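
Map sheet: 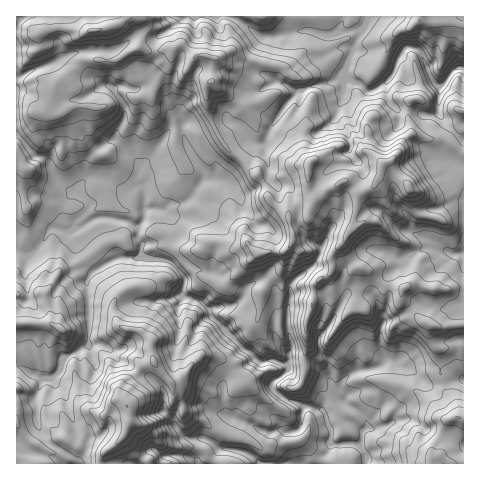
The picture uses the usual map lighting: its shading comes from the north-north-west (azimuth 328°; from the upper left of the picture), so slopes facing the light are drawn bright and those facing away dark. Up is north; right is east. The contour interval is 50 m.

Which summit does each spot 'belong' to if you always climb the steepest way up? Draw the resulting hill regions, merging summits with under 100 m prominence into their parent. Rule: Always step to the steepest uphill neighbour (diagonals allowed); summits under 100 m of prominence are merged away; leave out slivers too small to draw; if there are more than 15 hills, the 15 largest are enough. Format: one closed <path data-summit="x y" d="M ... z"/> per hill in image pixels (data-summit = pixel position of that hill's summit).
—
<path data-summit="92 31" d="M460 202l-25 6-5 6-2 24 17 12-10-3-8 0-22 11-8 0-11-6-18-2-17 12-6 7-2 9 3 17-15 28-11 14-2-8 8-20 0-10-2-5-8-3-16 0-8 4-4 13 0 22 3 11 0 8-3 4-8-9-6-11 3-33-2-12-9-8-3-2-12 6-15 20-26 7 1 5 46 44 3 2 14-2 14 5 1 4-17 16 4 7 11 8 13 3 5 4 16 2 4 4 6 17 0 15-10 19 45-1 0-7-6-12 2-12 5-5 0-3-3-7-9-9-10-6 1-7-4-6 2-10 9-6 25-6 8-7 4 0 21 10 9 10 10 6 12-1 22-7 0-175z"/><path data-summit="127 406" d="M112 218l-15 0-19 10-4 0-4 4 21 33 5 5-9 10 3 21-2 45-24 12-5 14-7 7-10 0-21-12-5 0 0 96 195 1 10-15 8 0 19 5 11 10 61 0 11-19 0-15-6-17-4-4-16-2-20-8-9-7-4-7 17-16-1-4-14-5-14 2-17-14-32-32-3-8-9-7-16-6-1-3 3-13-11-15-9-4-15-1-8-3 0-13-4-5 0-11-11-6z"/><path data-summit="309 164" d="M344 78l-45 13-13 14-14 21-7 17-12 0-29 37-18-2-8 8-6 10 17 14 8 13 0 23-9 27-18-4-6 5 1 9-3 9 1 3 18 7 8 8 22-4 13-9 1-6 6-7 12-6 3 2 9 8 2 12-3 33 6 11 8 9 3-4 0-8-3-11 0-22 4-13 8-4 16 0 8 3 2 5 0 10-8 20 2 8 11-14 15-28-3-17 2-9 6-7 17-12 18 2 11 6 8 0 22-11 17 2-16-11 2-24 5-6 18-5 11-1 0-62-15-13-9-15-16 3-13-5-12 0-11-11-3-17-13 9-5 0-6-6z"/><path data-summit="459 418" d="M390 360l-4 0-11 8-18 3-15 12 0 6 4 6-1 7 10 6 9 9 3 7 0 3-5 5-2 12 6 12 0 7 97 1 1-85-34 7-10-6-9-10z"/><path data-summit="61 329" d="M59 228l-9 2-10 15-9 10-15-4 0 114 26 14 10 0 7-7 5-14 24-12 2-45-3-21 9-10-5-5-20-31z"/><path data-summit="419 20" d="M463 16l-95 0-1 6-14 25-9 26 1 4 16 8 6 6 5 0 11-6 10-10 10-25 3-2 7 0 9 7 9 23 4 6 6 2 13-16 10-3z"/>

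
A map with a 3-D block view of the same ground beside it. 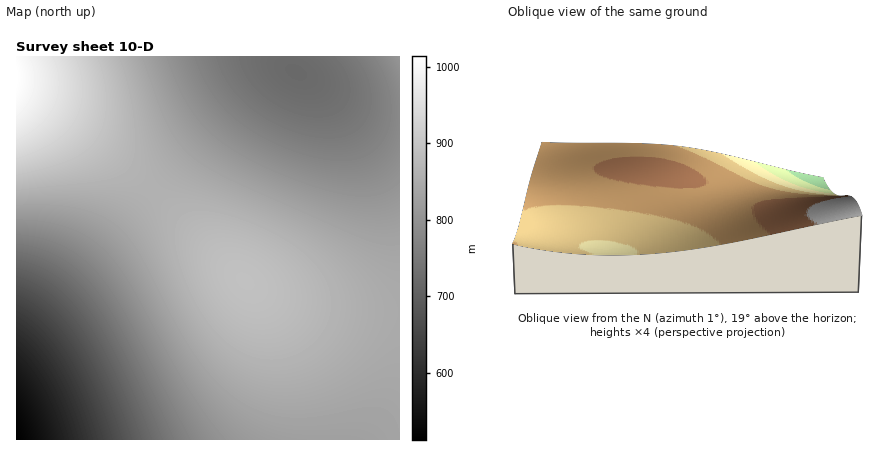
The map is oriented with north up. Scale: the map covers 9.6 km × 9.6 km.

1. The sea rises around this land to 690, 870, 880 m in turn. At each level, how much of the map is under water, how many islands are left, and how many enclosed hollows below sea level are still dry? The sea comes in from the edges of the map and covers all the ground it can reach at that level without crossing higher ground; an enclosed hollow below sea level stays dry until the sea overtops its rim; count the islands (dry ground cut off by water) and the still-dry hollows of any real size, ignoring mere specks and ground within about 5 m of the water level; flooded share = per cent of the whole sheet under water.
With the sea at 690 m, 8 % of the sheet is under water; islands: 0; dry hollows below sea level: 0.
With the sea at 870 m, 81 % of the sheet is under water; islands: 1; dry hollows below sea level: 0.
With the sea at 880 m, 88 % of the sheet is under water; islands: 1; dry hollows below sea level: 0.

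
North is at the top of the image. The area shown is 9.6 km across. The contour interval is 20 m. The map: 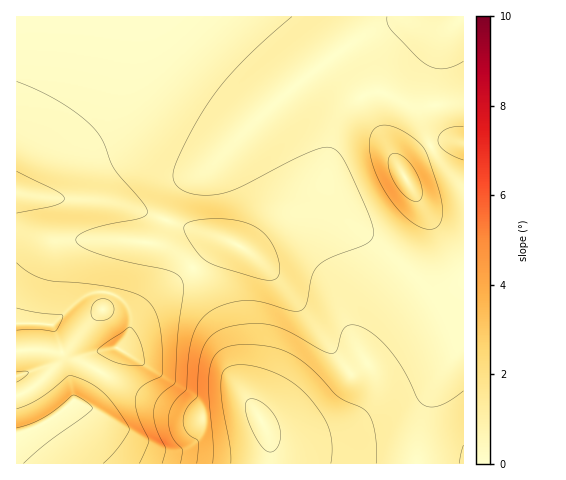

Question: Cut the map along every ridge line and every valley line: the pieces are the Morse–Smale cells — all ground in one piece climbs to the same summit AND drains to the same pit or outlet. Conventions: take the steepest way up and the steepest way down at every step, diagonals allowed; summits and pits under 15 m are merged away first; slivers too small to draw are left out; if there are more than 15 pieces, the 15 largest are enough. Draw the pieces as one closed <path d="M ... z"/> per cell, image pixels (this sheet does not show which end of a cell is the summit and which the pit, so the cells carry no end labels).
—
<path d="M321 217l-22 0-12 3-38 29-25-10-57-19-9 18-4 4-4 1 14 3 17 10 16 16 19 29 12 34 11 49 22 35 7 15 3 30 192 0 1-180-19 3-19-3-65-52-21-11z"/><path d="M462 16l-445 0-1 176 32 6 63 4 55 18 8-21 11-16 26-18 66-64 71-56 21-13 24-10 12-1 26 5 15 0 9-3z"/><path d="M27 235l-11 1 1 228 253-1-2-29-7-15-6-7-13-2-35 7-19-2-55-25-56-30-4-4 0-13 15-20 16-15 9-51 6-13 7-4-78 0z"/><path d="M139 241l-16 0-7 7-6 18-6 42-16 15-15 20 0 13 4 4 56 30 55 25 19 2 35-7 13 2-16-28-7-35-9-31-19-37-8-9-23-22-13-5z"/><path d="M341 51l-64 50-66 64-26 18-11 16-7 21 57 19 24 10 29-25 18-13 17-18 12-20 8-36 8-20 10-12 14-9-20-35z"/><path d="M363 96l-13 9-10 12-8 20-8 36-12 20-17 18-27 21 17-11 14-4 22 0 12 2 13 5 22 12 58 48 19 3 18-4 1-47-19-5-18-18-33-54z"/><path d="M381 92l-12 1-5 4 39 78 24 38 11 12 11 8 14 2 1-132-52 3z"/><path d="M463 16l-8 7-9 3-15 0-26-5-15 2-21 9-21 13-6 7 1 7 20 36 18-3 31 14 51-4z"/><path d="M18 192l-2 1 1 42 10 0 21 5 78 0 28 2 4-4 7-16-4-4-50-16-63-4z"/>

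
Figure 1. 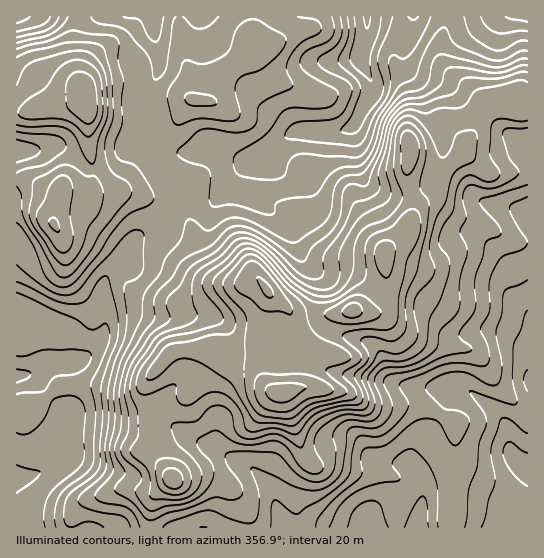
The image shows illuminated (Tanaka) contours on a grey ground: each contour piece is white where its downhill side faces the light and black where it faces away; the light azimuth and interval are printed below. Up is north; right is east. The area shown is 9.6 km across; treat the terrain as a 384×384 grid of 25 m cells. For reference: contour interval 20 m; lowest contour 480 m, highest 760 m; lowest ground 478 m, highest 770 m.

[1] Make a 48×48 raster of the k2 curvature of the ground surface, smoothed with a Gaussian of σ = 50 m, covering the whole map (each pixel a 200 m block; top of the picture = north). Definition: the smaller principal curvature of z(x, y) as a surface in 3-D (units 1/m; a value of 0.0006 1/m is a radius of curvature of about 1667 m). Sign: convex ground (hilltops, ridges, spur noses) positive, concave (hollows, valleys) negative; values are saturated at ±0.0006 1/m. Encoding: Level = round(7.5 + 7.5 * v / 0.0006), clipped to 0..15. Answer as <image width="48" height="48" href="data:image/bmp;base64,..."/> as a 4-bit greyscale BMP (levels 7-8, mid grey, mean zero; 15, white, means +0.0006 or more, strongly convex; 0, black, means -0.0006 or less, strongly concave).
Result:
<image width="48" height="48" href="data:image/bmp;base64,Qk32BAAAAAAAAHYAAAAoAAAAMAAAADAAAAABAAQAAAAAAIAEAAATCwAAEwsAABAAAAAAAAAAAAAAABEREQAiIiIAMzMzAERERABVVVUAZmZmAHd3dwCIiIgAmZmZAKqqqgC7u7sAzMzMAN3d3QDu7u4A////AHZWqVQ0NDIjRWZniCV2Z2ZmeHI5mHZ3iHZGhlZlNYYyI1d3dhZlVVVWeHMniHZ3d3dVmHiGR6RHUzeIhCh2ZURFV3UXiGZ3d3dkaHiHZkO7hTaYckdUVmVVVoUmd2Z3d1VUNGZmUin8ZkaHM2U2mXVWZ5U2d3ZndmVVQzIQAjaoZ3ZTN3N6qoVWZ2RXd4dnUoh2ZTNHmFRWdlMRNlOId3U0RVV3eIdlJHd2dTN7uXZVQzIjMjRVR4QUVVV4h3ZkJ3ZmZUNmVWdkNERplCVUNFEWdURniHd0OIdlZURlZ4dUZ0RoZEVUQxA2d1RXeImDN5mGZURmZnVWd0QzZ4h0MhNmZ2VneJlBaKl2ZURnZUVohkQ2qqpzRUaGRnZneHIFd5dWdURXiGRIllRHqqp1iXqURWZmZSFnZkRohlRFmpY0dVZFiYiImGYgEAEiIiaHZBJXdlRVephURXdVZURUAAAAASMzRFaIZHUzMzNXaIh1Z3dmVDMxJomkCJh1Vmd4VZhmdlEmZmiGd4hmZmZWiqlgKpl1Z4mGRoh4dnQEVWqneJc3hnd2VBAAV4l1ZnhlV4h3ZocEVERERWMndmd1EAAld2hkUyNFZ3dlVngUZTEBIhA1VVZzNWp2mWVGiHZ2ZmUzRWYVdmeIdTNVZleDRY6UeFNniIiGVkM1ZVQXdXmXVFeHaoZzQ2hTZ0NneHh1VmV5llMXdWh1V3inaYVSISM0Z1RnZndkZ2ZomFMGdVVWeHeImHQQJDRFaHV4h2ZliHZFeHUSVmZlZ3ZruVICZmZXh3Zod3dmZnMmiXdDR2Z2RFV6tzEFh4ZpqGU1Z4dlZzFIqHdkRmVmUjZncxE3dnd5tmcyWHVXdwN3lmZkRWZWdCVmMSRWVWiHhIpiNVV4dgiqhVeGRVZWhjVUIjVlVGd2VapkVWeIdQiXZGiHVWZmdkVUNGd3VFZ3VYhVdWdlRRZmdWiHdnZndkVUZ3iHVHZXVEVXhDISNTZ4lliIh2Z4h2Vnh3d2VYpDI0RodAAzRWdptkh2iGV4h3VXdmVVVokSV3RHYwe4Z4hXhEZVd1Z4eIdlZmd2VWYFeJY1ZTanZzNEQUZTZmZmeIZlVWiYdmQEZ4kzZ4VWZgAiMmZEVmZVVlVWU0eId4UCVopCWJdmZjMiNGQ0VWZ2VDRWZSIzM0QRWswhaIh1ModURHc0ZVZ3VEZ4iGQQAAACW7cDd3dAE6l2VqtTVGZ2ZniId2VXeHABSqUXhmUzi5mGaKpiVFZ4l4mGVWZ4ipQANXVJdWiHiXd2aIhRVEaKmJhlZ3d4iZgQEjNGVHiHiHZmiZlQZzSIh3ZWiId3eKowI0MzRnd3iod2iqpRaVJWd3Znd2ZmZncAZVRnh4dVeph2eYYyaXFnd3d3d1QzIiIEp0WId2VDV4l3eHVVWGF4d3d3iIdDMzEGqESHVVVDRXhmdnd4Z0F3d3d4iJdWiIQDd1N3VVZlVzM0VUV4ZyJ3ZmeIh4dnq6YBZ2J3dmZlaBABNUMkWCKZZmeIh3d4mYYBd3JniHZUMg=="/>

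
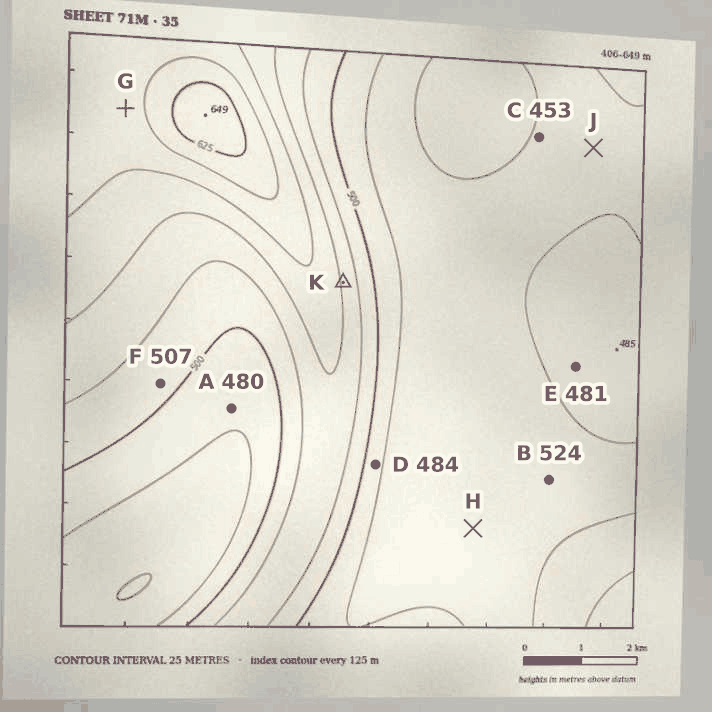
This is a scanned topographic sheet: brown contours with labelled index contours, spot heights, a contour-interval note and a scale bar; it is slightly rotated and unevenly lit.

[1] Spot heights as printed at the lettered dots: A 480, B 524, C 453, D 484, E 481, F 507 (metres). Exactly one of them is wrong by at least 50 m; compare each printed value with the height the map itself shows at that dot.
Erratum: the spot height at B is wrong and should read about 461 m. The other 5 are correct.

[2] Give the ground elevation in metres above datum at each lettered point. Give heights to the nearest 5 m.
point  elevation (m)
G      590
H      460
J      470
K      545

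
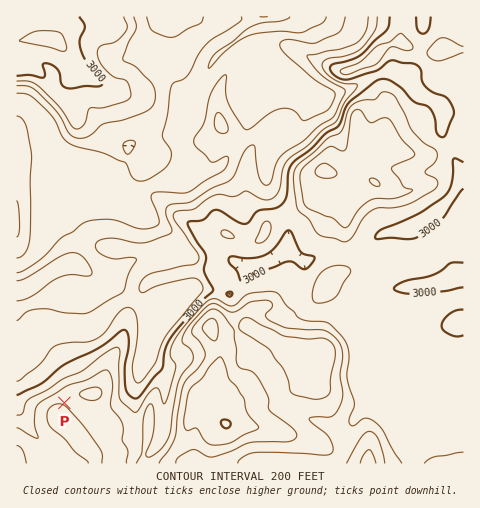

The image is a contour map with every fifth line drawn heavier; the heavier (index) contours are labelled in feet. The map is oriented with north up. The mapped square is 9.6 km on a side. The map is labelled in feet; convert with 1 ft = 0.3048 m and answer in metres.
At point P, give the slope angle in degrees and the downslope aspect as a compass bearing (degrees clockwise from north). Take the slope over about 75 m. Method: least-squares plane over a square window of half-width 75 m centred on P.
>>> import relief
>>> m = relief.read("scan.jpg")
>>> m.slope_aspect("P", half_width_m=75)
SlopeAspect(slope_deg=7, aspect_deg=20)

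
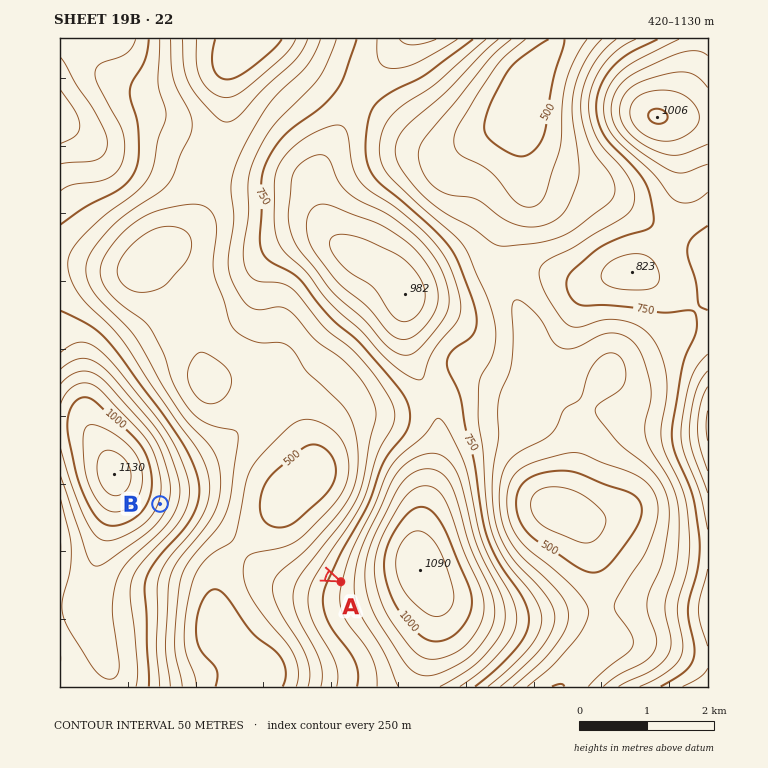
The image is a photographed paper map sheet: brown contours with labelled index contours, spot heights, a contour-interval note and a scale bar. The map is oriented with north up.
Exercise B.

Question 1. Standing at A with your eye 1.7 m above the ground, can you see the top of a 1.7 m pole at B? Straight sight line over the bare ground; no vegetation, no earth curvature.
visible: true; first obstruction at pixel None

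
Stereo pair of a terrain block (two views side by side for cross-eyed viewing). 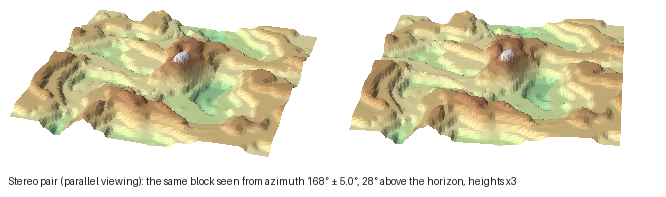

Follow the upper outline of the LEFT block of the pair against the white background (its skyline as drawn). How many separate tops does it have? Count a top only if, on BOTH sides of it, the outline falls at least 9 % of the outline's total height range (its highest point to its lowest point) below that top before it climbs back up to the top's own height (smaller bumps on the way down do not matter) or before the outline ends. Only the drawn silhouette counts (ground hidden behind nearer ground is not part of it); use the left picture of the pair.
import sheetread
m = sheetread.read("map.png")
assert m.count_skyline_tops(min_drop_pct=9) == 2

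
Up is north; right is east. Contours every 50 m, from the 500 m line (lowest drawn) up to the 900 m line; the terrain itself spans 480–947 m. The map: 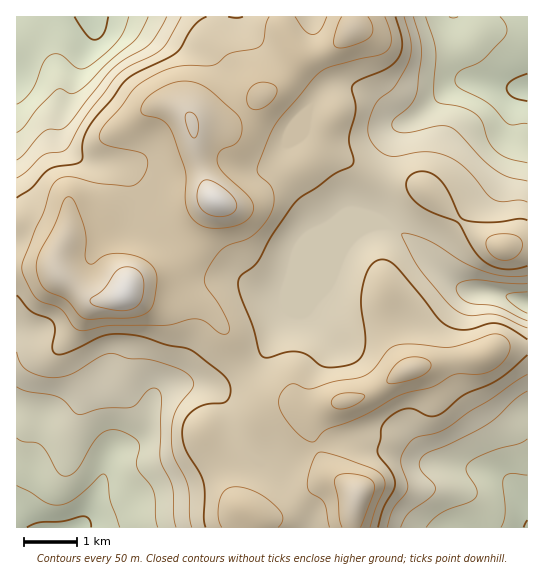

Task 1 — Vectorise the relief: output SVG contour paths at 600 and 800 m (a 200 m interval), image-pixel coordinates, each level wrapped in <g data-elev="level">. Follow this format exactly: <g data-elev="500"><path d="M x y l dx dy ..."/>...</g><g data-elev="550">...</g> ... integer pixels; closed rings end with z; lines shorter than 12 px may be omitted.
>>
<g data-elev="600"><path d="M426 527l7-8 8-6 29-11 6-5 1-8-11-19 1-4 3-4 19-10 30-8 8-5"/><path d="M17 438l6 4 12 1 6 2 6 8 11 19 4 4 4 0 5-1 6-5 17-28 9-10 7-2 7 0 16 7 4 4 2 4-3 17 1 7 13 16 4 8 2 25 2 9"/><path d="M527 313l-14-8-7-8 1-3 4-1 16-1"/><path d="M527 163l-20-5-12-8-7-9-7-20-7-8-13-6-21-4-5-3-1-11 2-39-10-33"/><path d="M148 17l-12 22-29 24-21 22-13 9-4-1-8-4-4 1-19 18-15 20-6 4"/></g><g data-elev="800"><path d="M278 527l4-5 1-5-7-11-19-14-11-4-11-1-9 3-6 8-2 17 4 12"/><path d="M370 527l5-18 10-22 0-5-2-5-5-5-8-4-32-12-17-4-4 2-4 7-5 14-1 11 3 6 11 7 3 4 6 24"/><path d="M312 442l3-1 11-11 36-14 39-21 32-8 22-13 24 0 12-3 9-6 7-8 3-8-1-7-6-6-8-2-45 13-36-3-16 1-9 5-16 20-11 7-28 5-24 7-5-1-10-4-6 1-6 5-4 7 0 6 1 7 7 11 10 12 8 6z"/><path d="M499 259l10 1 9-5 4-9-2-8-6-3-9-1-11 1-6 3-2 5 2 7 4 5z"/><path d="M269 17l-3 8-2 16-5 6-29 6-13 10-4 2-34 1-23 8-21 13-14 20-16 18-6 10 1 4 2 4 9 4 28 5 7 5 2 5-1 7-4 8-5 6-5 3-7 0-28-3-31-6-8 2-6 6-10 28-7 16-13 32-1 9 5 12 8 15 7 5 19 7 16 20 8 2 26-6 56 0 28-6 10 2 16 13 4 0 3-1 1-6-2-7-8-15-13-19-1-9 5-12 11-14 8-6 16-5 8-4 10-11 8-12 3-12-1-11-4-7-10-8-2-5 14-39 10-14 32-38 8-8 12-5 46-11 8-5 4-5 0-7-6-21"/><path d="M327 17l-7 13-3 3-4 2-8-5-10-13"/></g>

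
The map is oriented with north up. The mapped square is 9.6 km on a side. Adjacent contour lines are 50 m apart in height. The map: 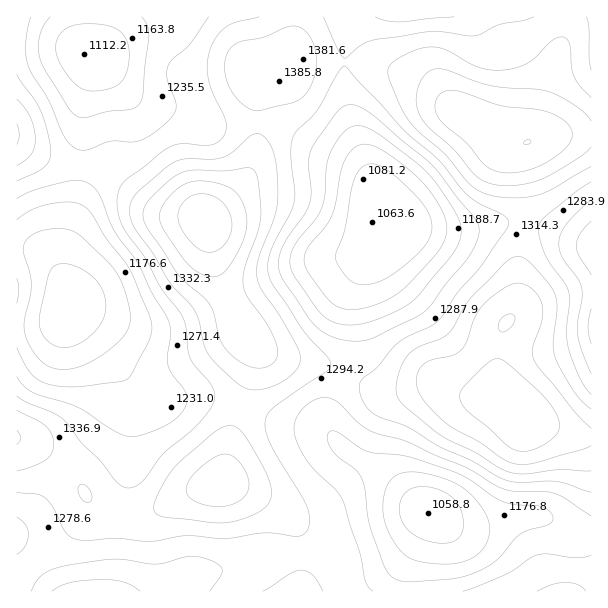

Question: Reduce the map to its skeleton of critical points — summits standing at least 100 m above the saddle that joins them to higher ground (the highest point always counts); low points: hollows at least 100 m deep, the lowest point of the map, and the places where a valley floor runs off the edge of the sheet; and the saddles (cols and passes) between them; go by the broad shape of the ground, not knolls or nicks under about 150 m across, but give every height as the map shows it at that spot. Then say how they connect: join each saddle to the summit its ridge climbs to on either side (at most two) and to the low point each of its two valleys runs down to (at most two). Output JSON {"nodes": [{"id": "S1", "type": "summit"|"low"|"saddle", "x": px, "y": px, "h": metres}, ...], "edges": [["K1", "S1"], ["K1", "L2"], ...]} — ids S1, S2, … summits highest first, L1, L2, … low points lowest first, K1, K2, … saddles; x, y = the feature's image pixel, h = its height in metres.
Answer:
{"nodes": [
{"id": "S1", "type": "summit", "x": 206, "y": 219, "h": 1541},
{"id": "S2", "type": "summit", "x": 527, "y": 143, "h": 1500},
{"id": "S3", "type": "summit", "x": 512, "y": 404, "h": 1493},
{"id": "S4", "type": "summit", "x": 17, "y": 135, "h": 1406},
{"id": "L1", "type": "low", "x": 69, "y": 306, "h": 1056},
{"id": "L2", "type": "low", "x": 398, "y": 227, "h": 1057},
{"id": "L3", "type": "low", "x": 429, "y": 512, "h": 1059},
{"id": "L4", "type": "low", "x": 98, "y": 57, "h": 1107},
{"id": "L5", "type": "low", "x": 591, "y": 248, "h": 1165},
{"id": "L6", "type": "low", "x": 90, "y": 591, "h": 1170},
{"id": "K1", "type": "saddle", "x": 228, "y": 302, "h": 1423},
{"id": "K2", "type": "saddle", "x": 240, "y": 407, "h": 1331},
{"id": "K3", "type": "saddle", "x": 122, "y": 515, "h": 1329},
{"id": "K4", "type": "saddle", "x": 525, "y": 222, "h": 1308},
{"id": "K5", "type": "saddle", "x": 345, "y": 62, "h": 1300},
{"id": "K6", "type": "saddle", "x": 306, "y": 555, "h": 1295},
{"id": "K7", "type": "saddle", "x": 347, "y": 372, "h": 1293},
{"id": "K8", "type": "saddle", "x": 83, "y": 167, "h": 1261}],
"edges": [["K1", "S1"], ["K1", "L1"], ["K1", "L2"], ["K2", "S1"], ["K2", "L1"], ["K2", "L3"], ["K3", "S1"], ["K3", "L1"], ["K3", "L6"], ["K4", "S2"], ["K4", "S3"], ["K4", "L2"], ["K4", "L5"], ["K5", "S1"], ["K5", "S2"], ["K5", "L2"], ["K6", "S1"], ["K6", "L3"], ["K6", "L6"], ["K7", "S1"], ["K7", "S3"], ["K7", "L2"], ["K7", "L3"], ["K8", "S1"], ["K8", "S4"], ["K8", "L1"], ["K8", "L4"]]}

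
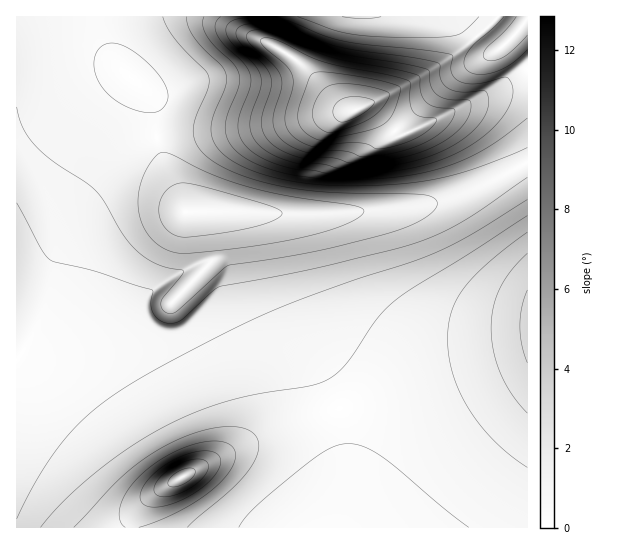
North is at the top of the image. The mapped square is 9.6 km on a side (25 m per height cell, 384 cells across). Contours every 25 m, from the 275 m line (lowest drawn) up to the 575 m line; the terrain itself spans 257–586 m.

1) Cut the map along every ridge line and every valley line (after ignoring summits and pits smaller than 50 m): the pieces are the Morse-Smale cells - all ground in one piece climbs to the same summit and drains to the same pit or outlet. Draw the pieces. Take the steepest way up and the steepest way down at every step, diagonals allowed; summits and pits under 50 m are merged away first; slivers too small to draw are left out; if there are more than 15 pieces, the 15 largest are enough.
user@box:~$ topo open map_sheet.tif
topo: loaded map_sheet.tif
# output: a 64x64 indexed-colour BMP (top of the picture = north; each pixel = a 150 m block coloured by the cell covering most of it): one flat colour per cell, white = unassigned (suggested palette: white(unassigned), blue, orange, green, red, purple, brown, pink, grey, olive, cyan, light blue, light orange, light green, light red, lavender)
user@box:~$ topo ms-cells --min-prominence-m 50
<image width="64" height="64" href="data:image/bmp;base64,Qk12CAAAAAAAAHYAAAAoAAAAQAAAAEAAAAABAAQAAAAAAAAIAAATCwAAEwsAABAAAAAAAAAA////ALR3HwAOf/8ALKAsACgn1gC9Z5QAS1aMAMJ34wB/f38AIr28AM++FwDox64AeLv/AIrfmACWmP8A1bDFABERERERERERERERERERERERERERIiIiIiIiIiIiIiIiEREREREREREREREREREREREREREiIiIiIiIiIiIiIiIRERERERERERERERERERERERERERIiIiIiIiIiIiIiIhEREREREREREREREREREREREREREiIiIiIiIiIiIiIiERERERERERERERERERERERERERESIiIiIiIiIiIiIiIRERERERERERERERERERERERERERIiIiIiIiIiIiIiIhEREREREREREREREREREREREREREiIiIiIiIiIiIiIiERERERERERERERERERERERERERESIiIiIiIiIiIiIiIRERERERERERERERERERERERERERIiIiIiIiIiIiIiIhEREREREREREREREREREREREREREiIiIiIiIiIiIiIiERERERERERERERERERERERERERESIiIiIiIiIiIiIiIRERERERERERERERERERERERERERIiIiIiIiIiIiIiIhEREREREREREREREREREREREREREiIiIiIiIiIiIiIiERERERERERERERERERERERERERESIiIiIiIiIiIiIiIRERERERERERERERERERERERERERIiIiIiIiIiIiIiIhERERERERERERERERERERERERERIiIiIiIiIiIiIiIiEREREREREREREREREREREREREREiIiIiIiIiIiIiIiIREREREREREREREREREREREREREiIiIiIiIiIiIiIiIhERERERERERERERERERERERERESIiIiIiIiIiIiIiIiERERERERERERERERERERERERESIiIiIiIiIiIiIiIiIRERERERERERERERERERERERERIiIiIiIiIiIiIiIiIhERERERERERERERERERERERERIiIiIiIiIiIiIiIiIiERERERERERERERERERERERERIiIiIiIiIiIiIiIiIiIREREREREREREREREREREREREiIiIiIiIiIiIiIiIiIhEREREREREREREREREREREREiIiIiIiIiIiIiIiIiIiEREREREREREREREREREREREiIiIiIiIiIiIiIiIiIiIRERERERERERERERERERERESIiIiIiIiIiIiIiIiIiIhERERERERERERERERERERESIiIiIiIiIiIiIiIiIiIiERERERERERERERERERERERIiIiIiIiIiIiIiIiIiIiIREREREREREREREREREREREiIiIiIiIiIiIiIiIiIiIhEREREREREREREREREREREiIiIiIiIiIiIiIiIiIiIiERERERERERERERERERERESIiIiIiIiIiIiIiIiIiIiIRERERERERERERERERERERIiIiIiIiIiIiIiIiIiIiIhEREREREREREREREREREREiIiIiIiIiIiIiIiIiIiIiERERERERERERERERERERESIiIiIiIiIiIiIiIiIiIiIRERERERERERERERERERERIiIiIiIiIiIiIiIiIiIiIhERERERERERERERERERERIiIiIiIiIiIiIiIiIiIiIiEREREREREREREREREREREiIiIiIiIiIiIiIiIiIiIiIRERERERERERERERERERESIiIiIiIiIiIiIiIiIiIiIhEREREREREREREREREREzMzMzMzMiIiIiIiIiIiIiIiERERERERERERERMzMzMzMzMzMzMzMzMzMzMiIiIiIiIRERERERERERERMzMzMzMzMzMzMzMzMzMzMzMyIiIiIhEREREREREREREzMzMzMzMzMzMzMzMzMzMzMzMzIiIiERERERERERERETMzMzMzMzMzMzMzMzMzMzMzMzMzIiIRERERERERERETMzMzMzMzMzMzMzMzMzMzMzMzMzMzIhERERERERERERMzMzMzMzMzMzMzMzMzMzMzMzMzMzMzERERERERERERMzMzMzMzMzMzMzMzMzMzMzMzMzMzMzMREREREREREREzMzMzMzMzMzMzMzMzMzMzMzMzMzMzMxERERERERERETMzMzMzMzMzMzMzMzMzMzMzMzMzMzMzERERERERERERMzMzMzMzMzMzMzMzMzMzQzMzMzMzMzMRERERERERERMzMzMzMzMzMzMzMzMzMzREQzMzMzMzMxEREREREREREzMzMzMzMzMzMzMzMzMzREREQzMzMzMzERERERERERETMzMzMzMzMzMzMzM0QzREREREQzMzMzMRERERERERERMzMzMzMzMzMzMzM0REREREREREQzMzMxERERERERERMzMzMzMzMzMzMzM0REREREREREREQzMzERERERERERMzMzMzMzMzMzMzM0REREREREREREREQzMRERERERERMzMzMzMzMzMzMzM0REREREREREREREREQxERERERERMzMzMzMzMzMzMzM0REREREREREREREREREERERERERMzMzMzMzMzMzMzM0REREREREREREREREREQRERERETMzMzMzMzMzMzMzNERERERERERERERERERERBEREREzMzMzMzMzMzMzMzNEREREREREREREREREREREEREzMzMzMzMzMzMzMzMzREREREREREREREREREREREQzMzMzMzMzMzMzMzMzMzRERERERERERERERERERERERDMzMzMzMzMzMzMzMzMzNERERERERERERERERERERERE"/>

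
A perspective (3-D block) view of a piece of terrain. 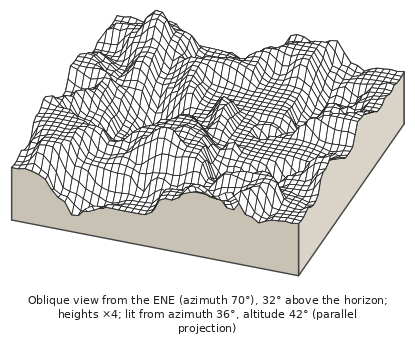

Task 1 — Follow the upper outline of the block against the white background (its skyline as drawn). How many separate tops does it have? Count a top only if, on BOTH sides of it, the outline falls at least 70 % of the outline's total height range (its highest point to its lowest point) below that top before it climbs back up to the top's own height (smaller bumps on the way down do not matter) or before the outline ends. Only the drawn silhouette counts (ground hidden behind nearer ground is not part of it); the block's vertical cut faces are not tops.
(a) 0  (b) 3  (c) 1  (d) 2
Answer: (a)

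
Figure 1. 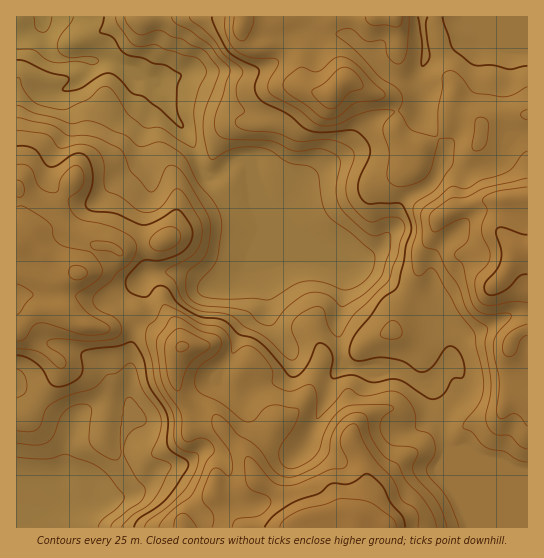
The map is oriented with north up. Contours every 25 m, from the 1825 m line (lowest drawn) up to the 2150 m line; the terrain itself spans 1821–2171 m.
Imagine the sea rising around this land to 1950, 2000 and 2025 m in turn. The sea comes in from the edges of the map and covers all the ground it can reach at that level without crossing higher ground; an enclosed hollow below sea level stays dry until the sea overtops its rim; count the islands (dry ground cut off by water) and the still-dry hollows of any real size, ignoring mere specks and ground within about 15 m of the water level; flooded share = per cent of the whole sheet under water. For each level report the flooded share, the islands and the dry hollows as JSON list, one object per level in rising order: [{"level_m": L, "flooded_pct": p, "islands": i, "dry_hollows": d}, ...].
[{"level_m": 1950, "flooded_pct": 24, "islands": 0, "dry_hollows": 0}, {"level_m": 2000, "flooded_pct": 43, "islands": 0, "dry_hollows": 0}, {"level_m": 2025, "flooded_pct": 61, "islands": 0, "dry_hollows": 0}]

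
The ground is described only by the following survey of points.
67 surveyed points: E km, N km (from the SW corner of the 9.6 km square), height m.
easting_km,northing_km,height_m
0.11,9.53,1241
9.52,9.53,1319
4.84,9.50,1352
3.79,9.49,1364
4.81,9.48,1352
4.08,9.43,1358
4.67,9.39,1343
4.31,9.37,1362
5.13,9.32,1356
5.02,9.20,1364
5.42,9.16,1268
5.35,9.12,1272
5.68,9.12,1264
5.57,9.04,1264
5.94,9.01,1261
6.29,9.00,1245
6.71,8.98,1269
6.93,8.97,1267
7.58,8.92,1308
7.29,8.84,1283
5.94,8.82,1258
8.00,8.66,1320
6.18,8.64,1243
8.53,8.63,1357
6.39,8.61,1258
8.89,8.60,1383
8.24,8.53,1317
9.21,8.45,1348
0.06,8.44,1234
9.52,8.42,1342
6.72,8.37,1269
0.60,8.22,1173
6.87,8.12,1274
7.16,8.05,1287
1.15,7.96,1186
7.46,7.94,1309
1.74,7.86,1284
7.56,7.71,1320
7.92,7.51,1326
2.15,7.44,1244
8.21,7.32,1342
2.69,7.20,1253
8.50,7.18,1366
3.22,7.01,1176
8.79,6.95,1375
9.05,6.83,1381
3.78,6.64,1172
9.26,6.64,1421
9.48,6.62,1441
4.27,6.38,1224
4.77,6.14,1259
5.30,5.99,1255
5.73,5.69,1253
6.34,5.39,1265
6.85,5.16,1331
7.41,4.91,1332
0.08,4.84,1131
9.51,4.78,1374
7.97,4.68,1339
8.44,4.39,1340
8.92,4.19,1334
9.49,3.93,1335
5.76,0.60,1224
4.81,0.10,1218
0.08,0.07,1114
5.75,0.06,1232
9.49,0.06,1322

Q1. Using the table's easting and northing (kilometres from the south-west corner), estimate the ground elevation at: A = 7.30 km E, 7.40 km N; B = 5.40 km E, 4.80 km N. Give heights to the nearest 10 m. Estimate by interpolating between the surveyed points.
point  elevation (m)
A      1310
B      1200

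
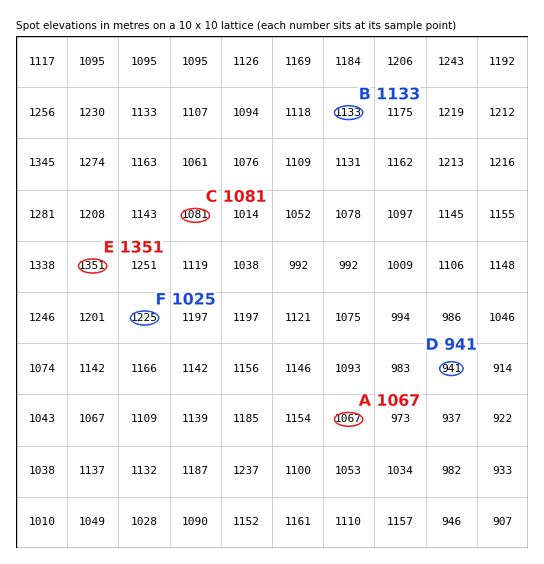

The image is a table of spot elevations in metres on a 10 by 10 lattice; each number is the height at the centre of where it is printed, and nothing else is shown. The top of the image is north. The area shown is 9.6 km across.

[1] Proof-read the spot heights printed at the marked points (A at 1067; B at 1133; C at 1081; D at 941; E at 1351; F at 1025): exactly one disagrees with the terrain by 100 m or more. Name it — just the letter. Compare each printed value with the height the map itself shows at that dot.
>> F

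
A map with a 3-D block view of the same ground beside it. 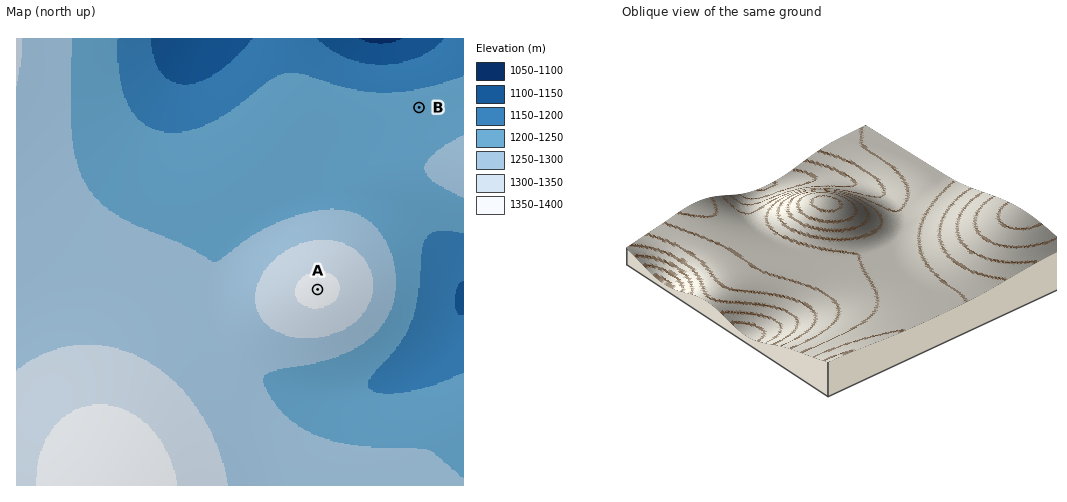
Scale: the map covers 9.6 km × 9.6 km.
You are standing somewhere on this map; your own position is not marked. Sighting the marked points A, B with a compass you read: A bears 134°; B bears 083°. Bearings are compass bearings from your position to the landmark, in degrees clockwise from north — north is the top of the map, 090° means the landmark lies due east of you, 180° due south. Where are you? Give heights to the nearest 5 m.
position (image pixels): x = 162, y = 139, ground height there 1205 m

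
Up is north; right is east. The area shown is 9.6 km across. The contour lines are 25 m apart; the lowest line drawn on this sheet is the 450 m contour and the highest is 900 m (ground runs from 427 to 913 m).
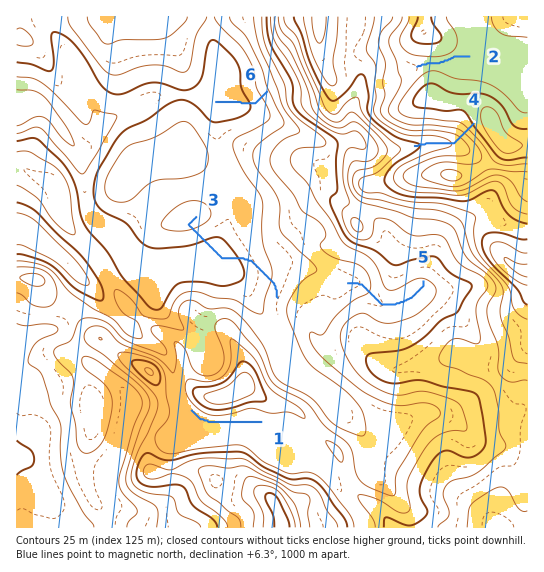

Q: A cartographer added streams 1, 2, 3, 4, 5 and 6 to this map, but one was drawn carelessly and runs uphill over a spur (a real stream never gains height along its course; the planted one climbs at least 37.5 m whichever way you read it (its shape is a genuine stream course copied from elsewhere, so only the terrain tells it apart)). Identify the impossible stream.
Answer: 3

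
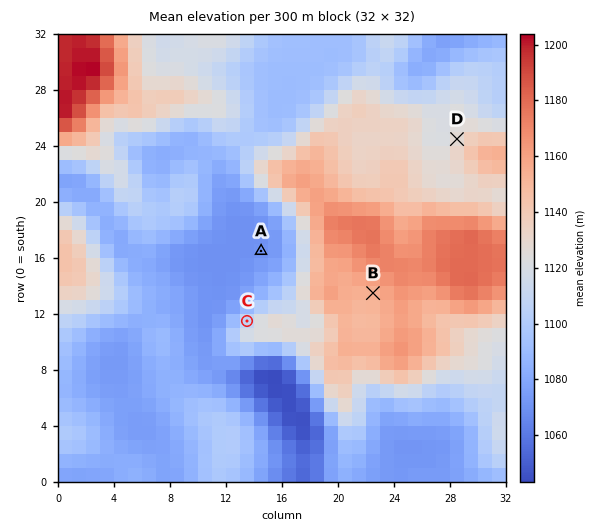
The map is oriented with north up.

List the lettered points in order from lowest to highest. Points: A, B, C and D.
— A C D B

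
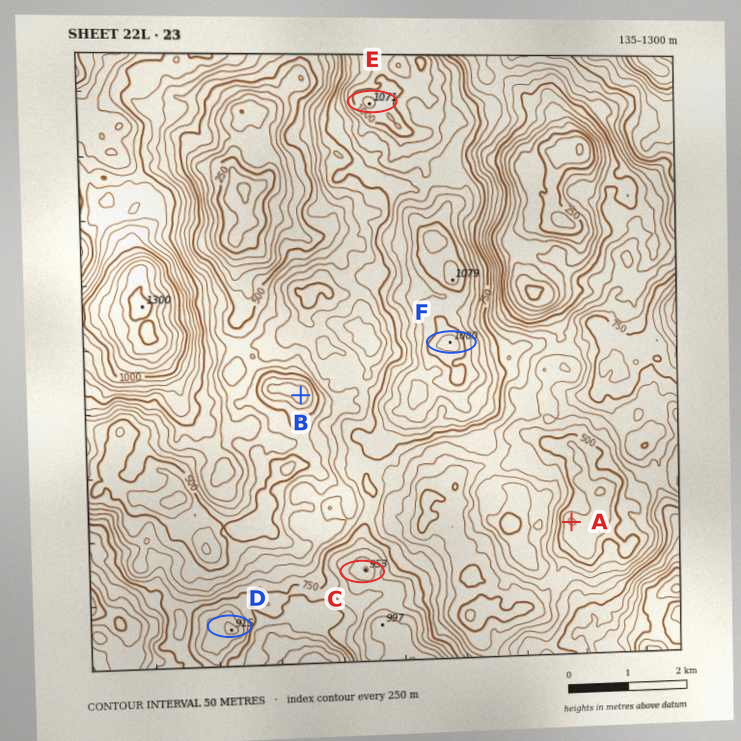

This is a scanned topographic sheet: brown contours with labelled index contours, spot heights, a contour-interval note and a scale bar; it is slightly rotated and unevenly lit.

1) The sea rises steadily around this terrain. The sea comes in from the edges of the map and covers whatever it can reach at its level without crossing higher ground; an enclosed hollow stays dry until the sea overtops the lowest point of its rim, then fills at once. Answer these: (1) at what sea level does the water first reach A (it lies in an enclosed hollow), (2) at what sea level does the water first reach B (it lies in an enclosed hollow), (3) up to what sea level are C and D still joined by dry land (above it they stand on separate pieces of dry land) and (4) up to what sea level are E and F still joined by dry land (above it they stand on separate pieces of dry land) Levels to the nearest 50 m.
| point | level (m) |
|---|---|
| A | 600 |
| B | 550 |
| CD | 750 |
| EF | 850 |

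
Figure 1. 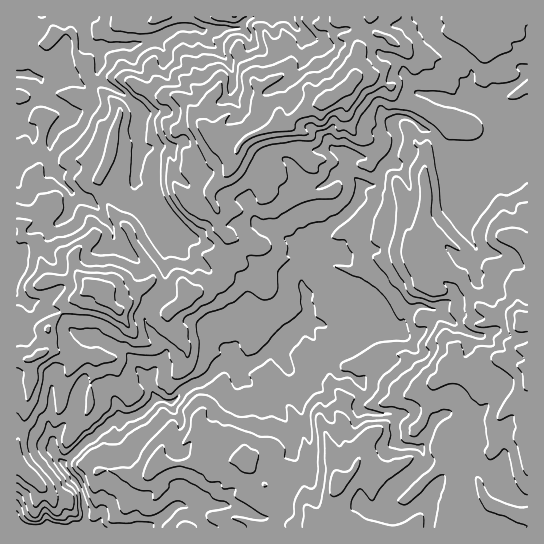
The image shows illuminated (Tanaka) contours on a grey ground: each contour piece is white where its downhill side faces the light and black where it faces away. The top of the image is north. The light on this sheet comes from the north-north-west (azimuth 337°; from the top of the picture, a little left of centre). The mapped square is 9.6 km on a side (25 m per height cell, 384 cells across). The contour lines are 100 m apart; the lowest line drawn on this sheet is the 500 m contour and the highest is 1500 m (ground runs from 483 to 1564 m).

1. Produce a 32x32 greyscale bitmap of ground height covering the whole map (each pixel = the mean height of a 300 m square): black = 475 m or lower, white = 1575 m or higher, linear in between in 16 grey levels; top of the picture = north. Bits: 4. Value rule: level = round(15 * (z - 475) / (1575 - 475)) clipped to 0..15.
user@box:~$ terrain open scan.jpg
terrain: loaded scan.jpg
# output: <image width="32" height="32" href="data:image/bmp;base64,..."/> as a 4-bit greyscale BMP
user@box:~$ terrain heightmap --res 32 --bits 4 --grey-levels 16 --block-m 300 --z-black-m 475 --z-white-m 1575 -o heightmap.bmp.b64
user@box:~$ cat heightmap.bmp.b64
<image width="32" height="32" href="data:image/bmp;base64,Qk12AgAAAAAAAHYAAAAoAAAAIAAAACAAAAABAAQAAAAAAAACAAATCwAAEwsAABAAAAAAAAAAAAAAABEREQAiIiIAMzMzAERERABVVVUAZmZmAHd3dwCIiIgAmZmZAKqqqgC7u7sAzMzMAN3d3QDu7u4A////ACMyIjNEZWd3iaqqqqqqu7tGZCNVVVVmeImrqqqqqru7Z2NFVmZWd4iIm7qpqqq7u4dDVmaHd4iYiIq7qpqqu7x1M1VWd3iImHeKq6mZq7u9ZDU0RWd3iId3iqqombu7zXVVUzRWZ3dmZomYmJqqvM2GZWVDNFdlVWZ4h4iaqrvdh2ZlVTRFVVVVZnZ5q7vMzZhnZmVFZERFVVZmeJvMzM6piHdlVnZEREVVZneJvMzeiZd3d3d2VFREVVVmaKu73omXeJl4dlVVREVVVWeZq854mZq5iYdlVVVFVVZoibzOeIq8uYiZdmZVRVVmiZm7vGmZu6mIiId3ZVVWZ5qqqrxXeYiHdmeId2VWZniqupq7ZniHd2VWiIdlVWZ5qqqavGZWd3dVV4mHZlZmeKqpmrtVVGVmVXmZh3ZmZniamImqRVRFVVaZqYmId2Z4mph4mTQ0VlRXmaqZmId2aJqYd4gzNFZUV5msqZiYZ3eKh3d4IiRWVFaKvLqZmHeHiYiIdyIiRWRXm8zMy6mZh4iJmIcSITVkWJu7zN3Luod4mZiIIRIkVGiaqrzM7tuZmZiIiBESI0Z3iam7vN7ty5mZiIkBESJFVXeIq7q83tuqmZmZERIhI0RmZ4mqqs3Lu6mqqSIiEiIjREZomIq8zLqau6oRERJERDRVZ3ebzMypq7u6"/>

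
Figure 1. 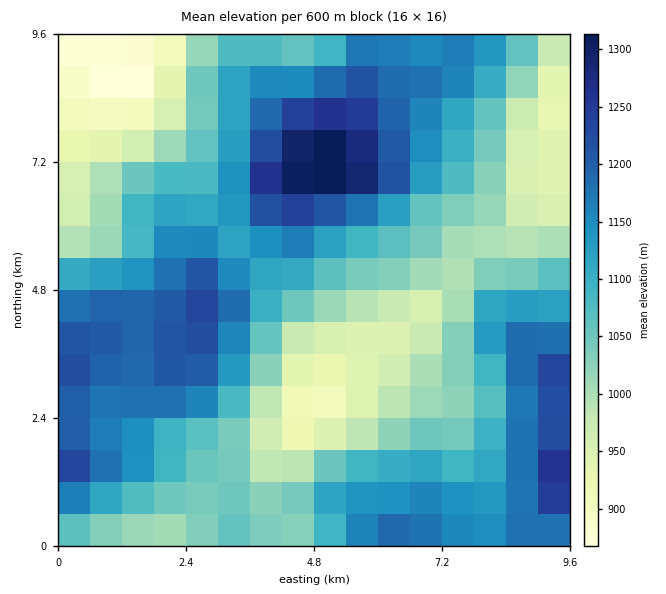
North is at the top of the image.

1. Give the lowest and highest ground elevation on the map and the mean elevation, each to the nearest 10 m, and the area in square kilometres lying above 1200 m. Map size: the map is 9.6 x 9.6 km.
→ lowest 860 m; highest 1330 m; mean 1090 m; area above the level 13.1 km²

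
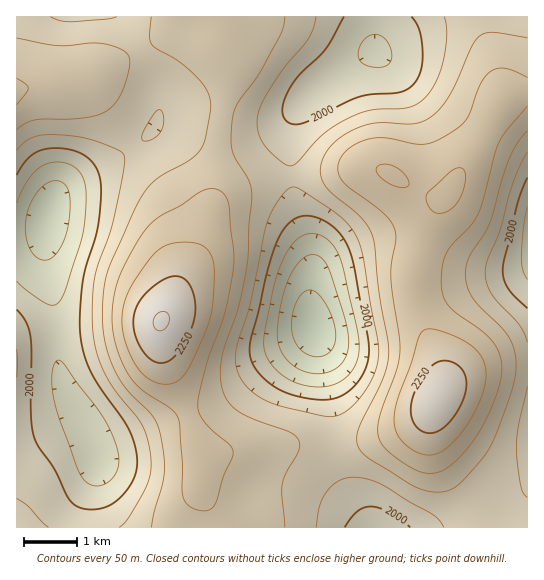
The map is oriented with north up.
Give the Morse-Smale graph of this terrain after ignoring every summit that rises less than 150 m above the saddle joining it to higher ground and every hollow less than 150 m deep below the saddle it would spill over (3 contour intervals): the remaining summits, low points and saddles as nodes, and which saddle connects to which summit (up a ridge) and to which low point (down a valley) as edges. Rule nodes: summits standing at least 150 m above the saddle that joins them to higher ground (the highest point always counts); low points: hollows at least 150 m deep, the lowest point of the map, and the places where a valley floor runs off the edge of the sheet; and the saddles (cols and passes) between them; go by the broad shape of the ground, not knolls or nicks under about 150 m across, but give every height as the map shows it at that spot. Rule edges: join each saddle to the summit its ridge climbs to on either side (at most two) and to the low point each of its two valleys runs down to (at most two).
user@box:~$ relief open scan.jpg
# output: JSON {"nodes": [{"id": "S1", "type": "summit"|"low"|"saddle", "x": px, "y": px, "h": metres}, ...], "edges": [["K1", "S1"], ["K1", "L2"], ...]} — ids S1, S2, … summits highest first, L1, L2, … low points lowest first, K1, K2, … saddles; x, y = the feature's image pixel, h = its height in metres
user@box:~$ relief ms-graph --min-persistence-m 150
{"nodes": [
{"id": "S1", "type": "summit", "x": 161, "y": 321, "h": 2304},
{"id": "S2", "type": "summit", "x": 437, "y": 399, "h": 2284},
{"id": "L1", "type": "low", "x": 314, "y": 327, "h": 1813},
{"id": "L2", "type": "low", "x": 47, "y": 217, "h": 1867},
{"id": "K1", "type": "saddle", "x": 222, "y": 114, "h": 2107},
{"id": "K2", "type": "saddle", "x": 334, "y": 446, "h": 2080},
{"id": "K3", "type": "saddle", "x": 291, "y": 177, "h": 2054}],
"edges": [["K1", "S1"], ["K1", "L1"], ["K1", "L2"], ["K2", "S1"], ["K2", "S2"], ["K2", "L1"], ["K3", "S1"], ["K3", "S2"], ["K3", "L1"]]}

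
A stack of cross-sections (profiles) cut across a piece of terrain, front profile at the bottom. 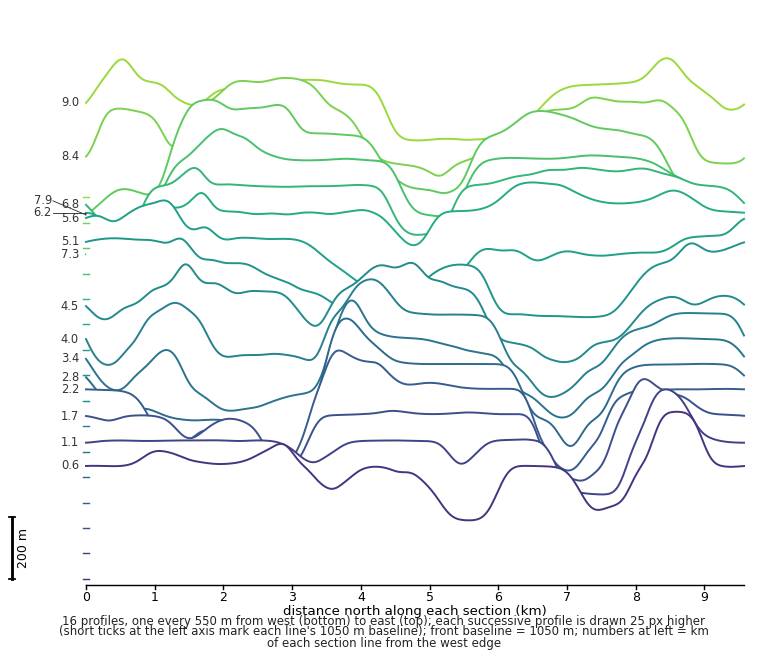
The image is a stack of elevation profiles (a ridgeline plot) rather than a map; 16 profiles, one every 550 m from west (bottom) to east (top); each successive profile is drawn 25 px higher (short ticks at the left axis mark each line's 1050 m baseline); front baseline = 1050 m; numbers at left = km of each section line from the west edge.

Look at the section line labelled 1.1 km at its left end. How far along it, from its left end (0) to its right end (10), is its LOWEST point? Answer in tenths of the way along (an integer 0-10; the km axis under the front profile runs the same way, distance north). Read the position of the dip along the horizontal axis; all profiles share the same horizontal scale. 8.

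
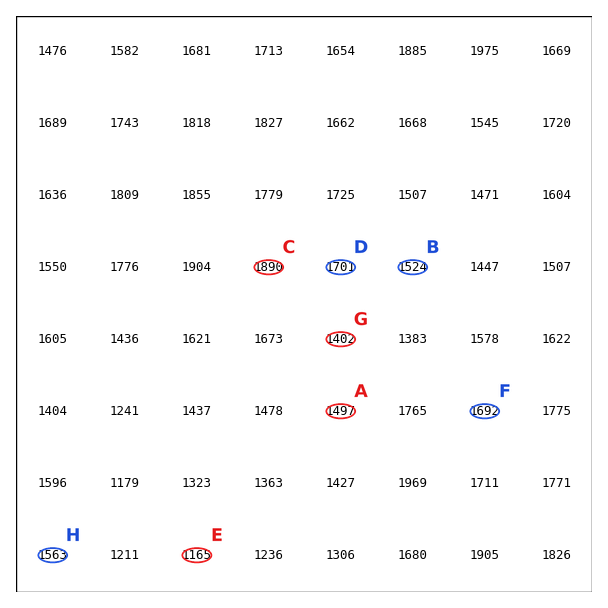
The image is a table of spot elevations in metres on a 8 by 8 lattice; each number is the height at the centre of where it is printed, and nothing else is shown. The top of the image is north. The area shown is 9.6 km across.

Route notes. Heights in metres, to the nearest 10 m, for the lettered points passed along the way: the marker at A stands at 1500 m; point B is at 1520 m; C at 1890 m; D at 1700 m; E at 1170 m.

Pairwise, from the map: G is lower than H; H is lower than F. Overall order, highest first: F H G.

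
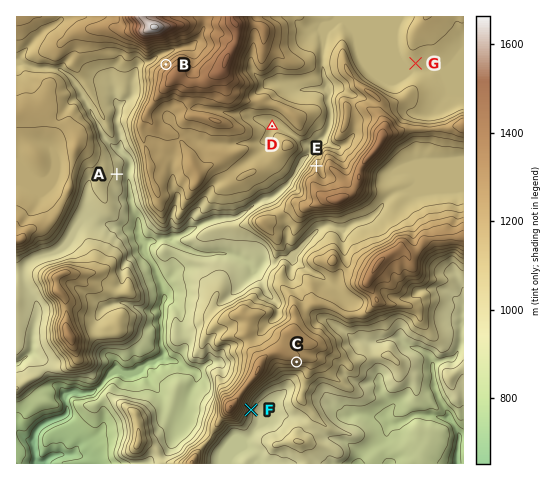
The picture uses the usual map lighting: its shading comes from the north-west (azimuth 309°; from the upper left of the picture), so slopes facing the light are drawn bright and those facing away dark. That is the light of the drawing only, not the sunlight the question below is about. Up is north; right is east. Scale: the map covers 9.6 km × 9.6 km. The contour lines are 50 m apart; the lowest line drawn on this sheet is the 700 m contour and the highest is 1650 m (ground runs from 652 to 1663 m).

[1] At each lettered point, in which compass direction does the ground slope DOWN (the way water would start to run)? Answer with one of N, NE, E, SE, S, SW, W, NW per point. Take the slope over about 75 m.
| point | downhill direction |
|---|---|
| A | E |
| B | NW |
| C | S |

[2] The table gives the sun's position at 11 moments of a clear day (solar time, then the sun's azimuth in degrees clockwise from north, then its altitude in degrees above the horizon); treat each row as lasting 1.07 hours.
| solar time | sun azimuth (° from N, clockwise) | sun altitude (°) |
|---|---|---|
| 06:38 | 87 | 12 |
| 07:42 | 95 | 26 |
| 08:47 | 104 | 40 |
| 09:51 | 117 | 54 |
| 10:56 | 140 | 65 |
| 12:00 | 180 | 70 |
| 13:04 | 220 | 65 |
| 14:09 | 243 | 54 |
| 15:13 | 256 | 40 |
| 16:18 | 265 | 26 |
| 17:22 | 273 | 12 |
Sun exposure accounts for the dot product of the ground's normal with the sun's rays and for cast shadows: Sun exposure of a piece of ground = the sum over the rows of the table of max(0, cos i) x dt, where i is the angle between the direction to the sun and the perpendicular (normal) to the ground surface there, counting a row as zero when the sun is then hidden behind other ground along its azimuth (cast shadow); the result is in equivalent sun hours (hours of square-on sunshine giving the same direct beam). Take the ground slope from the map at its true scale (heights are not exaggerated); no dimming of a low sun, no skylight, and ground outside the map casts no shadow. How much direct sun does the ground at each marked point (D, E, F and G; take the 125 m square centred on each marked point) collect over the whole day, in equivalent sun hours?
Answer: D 7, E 5.8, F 7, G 7.6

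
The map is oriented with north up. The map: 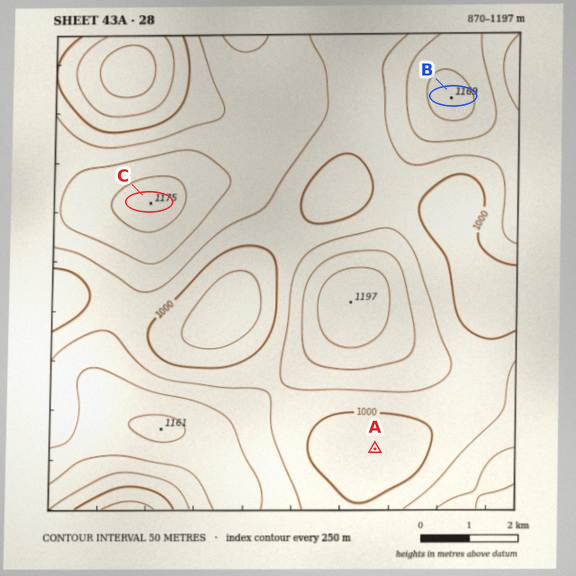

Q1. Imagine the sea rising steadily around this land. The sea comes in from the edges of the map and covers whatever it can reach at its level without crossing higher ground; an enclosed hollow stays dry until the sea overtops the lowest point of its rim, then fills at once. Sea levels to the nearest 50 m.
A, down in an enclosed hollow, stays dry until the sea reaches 1000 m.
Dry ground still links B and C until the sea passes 1050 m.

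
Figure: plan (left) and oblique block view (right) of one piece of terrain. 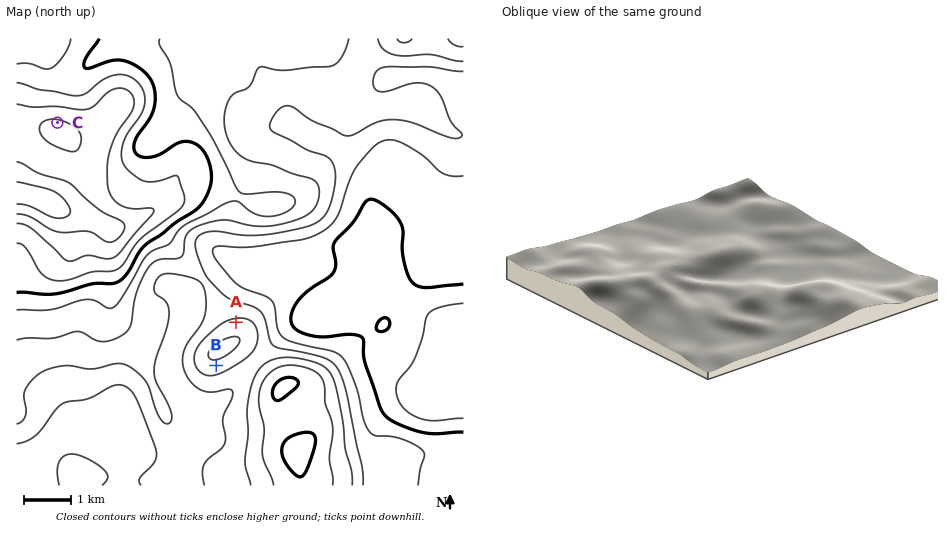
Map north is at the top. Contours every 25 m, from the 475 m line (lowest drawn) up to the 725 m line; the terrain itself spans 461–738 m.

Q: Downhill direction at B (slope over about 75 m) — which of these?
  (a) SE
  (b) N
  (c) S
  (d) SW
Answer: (c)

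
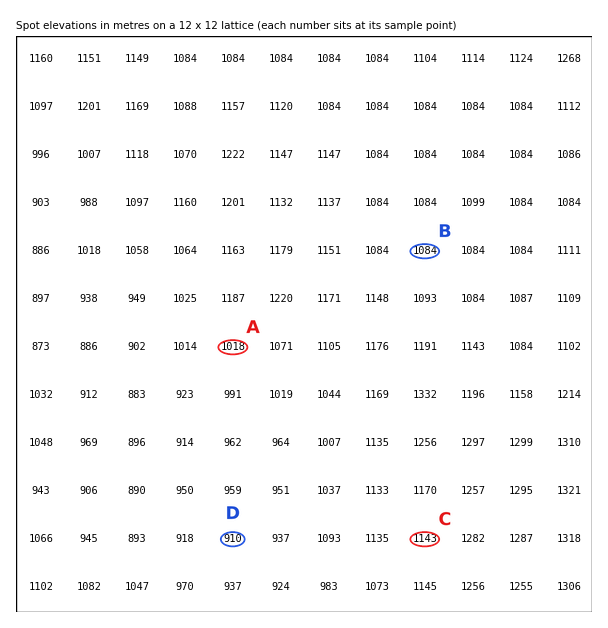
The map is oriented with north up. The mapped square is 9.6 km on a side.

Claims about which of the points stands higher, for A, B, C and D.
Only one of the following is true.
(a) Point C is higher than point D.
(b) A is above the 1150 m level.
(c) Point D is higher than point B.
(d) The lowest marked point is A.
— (a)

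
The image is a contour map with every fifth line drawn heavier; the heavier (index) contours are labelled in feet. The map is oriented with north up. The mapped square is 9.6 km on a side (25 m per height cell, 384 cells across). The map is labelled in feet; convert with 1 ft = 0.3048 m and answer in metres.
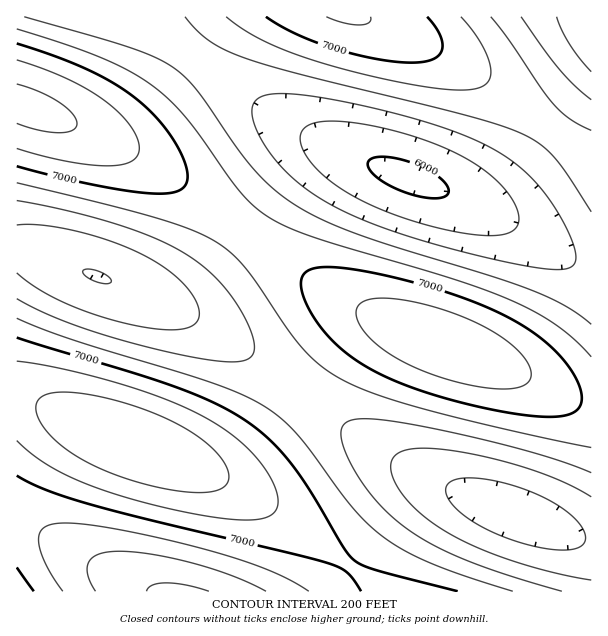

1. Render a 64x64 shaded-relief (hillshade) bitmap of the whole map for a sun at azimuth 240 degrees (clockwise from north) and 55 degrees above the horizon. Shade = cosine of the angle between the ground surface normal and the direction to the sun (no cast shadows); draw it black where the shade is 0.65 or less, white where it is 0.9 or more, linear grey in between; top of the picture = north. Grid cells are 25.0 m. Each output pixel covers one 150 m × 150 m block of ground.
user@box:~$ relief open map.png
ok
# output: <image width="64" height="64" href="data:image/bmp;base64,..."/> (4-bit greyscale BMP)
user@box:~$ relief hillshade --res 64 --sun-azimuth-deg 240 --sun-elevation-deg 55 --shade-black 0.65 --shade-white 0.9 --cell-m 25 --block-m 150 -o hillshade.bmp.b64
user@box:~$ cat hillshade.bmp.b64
<image width="64" height="64" href="data:image/bmp;base64,Qk12CAAAAAAAAHYAAAAoAAAAQAAAAEAAAAABAAQAAAAAAAAIAAATCwAAEwsAABAAAAAAAAAAAAAAABEREQAiIiIAMzMzAERERABVVVUAZmZmAHd3dwCIiIgAmZmZAKqqqgC7u7sAzMzMAN3d3QDu7u4A////AEREVVZneJmrvM3d7u7u/u7u3dy7qZh2ZUQzIiIiMzRFREVVZniJmrvM3d7u7u7u7u3cy7qZh2ZUQzMiIiM0RVZFVWZ4iZq7zN3e7u7u7u7t3cy6qYd2VUQzMiIzNEVWd1Vmd4maq8zd3u7u7u7u7t3Mu6mYdmVEMzMzMzRFVneIZneImqu8zd7u7u7u7u7dzLuqmHdlVEMzMzM0RVZniZp3iJqrvM3d7u7u7u7u3dzLqpiHZlVEMzMzREVWd4mau4iZq7zN3e7u7u7u7t3cy7qZh3ZlVEQzNERFVneJmrvMmaq8zd3u7u7u7u7d3Mu6qYh2ZVREREREVWZ3iZq7zN2qu8zd7u7u7u7u7d3MuqmYd2ZVRERERFVmd4mau8zd3rvM3d7u7u7u7u3dzLupmHdmVVRERERVZneJmrvM3d7uzN3e7u7u7u7t3cy7qpiHZlVURERFVWZ3iZq7zN3e7u7d3u7u7u7u7d3Mu6qYh3ZlVURERVVmd4maq8zd3u7u7t3u7u7u7u7dzLuqmYd2ZVVEREVVZneJmqvMzd7u7u7u7u7u7u7u3dzLqpmHdmVVRERFVWZ3iJqrvM3e7u7u7u7u7u7u7t3cy7qZh3ZlVURERFVWZ4iaq7zN3e7u7u7u7u7u7u7d3Mu6mYd2ZVRERERVVmeImau8zd3u7u7u7u7d7u7u3dzLupmHdmVURERERVZneJmqvM3d7u7u7u7u7d3u7t3cy7qZh3ZlVERERERVZniJqrvM3d7u7u7u7u3dzO7d3Mu6mYd2VUREMzREVWZ3iZq7zN3e7u7u7u7t3cy73dzLupmHdlVEQzMzREVWZ4mau8zd3u7u7u7u7d3Mu6rcy7qZh3ZVRDMzMzREVWeImqu83d7u7u7u7u3dzLuqmcu6mYd2VUQzMzMzRFVmeJmrvM3e7u7u7u7u3dzLqpmIupmHdlVEMzIiMzRFVneJqrzN3e7u7u7u7t3cy7qZiHeZh3ZVRDMiIiMzRFZniZq7zN3u7u7u7u7d3Mu6mYh2Zoh2VUQzIiIiMzRVZ3iaq8zd3u7u7u7u3dzLuqmId2ZVdmVEMyIiIiM0RWZ4mau8zd7u7u7u7u3cy7qpiHdmVURlVDMyIiIjNEVWeImqvM3e7u7u7u7t3Mu6qYh3ZVVERFRDMyIiIzNFVneJqrvN3e7u7u7u7dzLuqmIdmVVRERERDMiIiMzRFZniZq7zN3u7u7u7u3cy7qpiHZlVEREREQzMyIzM0RWZ4iau8zd3u7u7u7t3Mu6qYh2ZVREMzRERTMzMzREVmeImqvM3d7u7u7u7dzLuqmIdmVUQzMzNERVMzM0RVZniJqrzN3e7u7u7u3cy7qpiHZlREMzMzNEVWYzREVWZ4iaq8zd3u7u7u7t3cy6qYh2ZUQzMzMzNEVWd0RFVmeImqvMzd7u7u7u7d3MuqmIdmVEMzIiMzNEVmeIVVZ3iJqrzM3e7u7u7u7dzLupmHZlRDMyIiIzRFVneJpmd4iaq8zN3u7u7u7u3dy7qph3ZUQzMiIiIzRFZniZq3eImqu8zd7u7u7u7u3cy6qYh2VUQzIiIiMzRVZ3iaq8iJqrvM3e7u7u7u7t3cu6mYdmVEMyIiIiM0RWZ4mau8yaq7zN3u7u7u7u7t3MuqmIdlVEMyIiIjNEVWeImrvM3au8zd3u7u7u7u7dzLupmHZlRDMyIiMzRFVneJqrzN3evM3d7u7u7u7u3dzLqpiHZVRDMzIzM0RVZ3iaq7zN3u7N3e7u7u7u7u3cy7qZh2ZVRDMzMzNEVWd4mau8zd3u7t3u7u7u7u7t3Mu6qYh2ZURDMzM0RFVneJmrvM3d7u7u7u7u7u7u7d3Mu6mYd2VURDMzNERVZ3iZq7zN3e7u7u7u7u7u7u3dzLupmHdmVURENERFVmd4mau8zd3u7u7u7u7u7u7t3cy7qpiHZlVURERERVZneJmrvM3d7u7u7u7d7u7u7t3My6qZh3ZlVEREREVWZ3iZq7zN3e7u7u7u7dzu7u7d3Mu6mYd2ZVVERERVVmd4mau8zd3u7u7u7u3dzO7u3dzLuqmIdmVVREREVVZneJmrvM3d7u7u7u7u3cy77t3cy7qpiHdmVVRERFVWZ3iZq7zN3e7u7u7u7t3cu6rd3Mu6qYh3ZlVURERVVmd4maq8zN3u7u7u7u7d3MuqmNzMuqmYd2ZVVEREVVZneImqu8zd7u7u7u7u7dzLupmHzLqpmHdmVUREREVVZniJqrvM3d7u7u7u7u3dzLqpiHa6qZh3ZlVEREREVWZ4iZq7zN3e7u7u7u7t3cy7qZh3ZamYd2VVRERERFVmd4maq8zd3u7u7u7u7t3Mu6qYh2ZViHdlVERENERFVmeImqu8zd7u7u7u7u7d3MuqmYd2VUR2ZVREMzM0RFVneJmrvM3d7u7u7u7u3dzLupmHdmVURGVUQzMzM0RVZniJqrzN3e7u7u7u7t3cy7qpiHZlVUREREMzMzM0RVZ3iaq7zN3u7u7u7u7d3Mu6qYh3ZlVEREQzMyIzM0RWZ4iau8zd7u7u7u7u7d3MuqmYd2ZVVERERTIiIjM0VWd4mqvM3d7u7u7u7u3dzLupmHdmVVREREVVIiIjNEVmeImrvM3e7u7u7u7t3cy7qZiHZlVURERFVWYiIzNFVneJqrzN3e7u7u7u7d3Mu6qYh2ZVVERERVVmdyIzNFVniJqrzN3u7u7u7u7d3Mu6mYd2ZVVERERVZneI"/>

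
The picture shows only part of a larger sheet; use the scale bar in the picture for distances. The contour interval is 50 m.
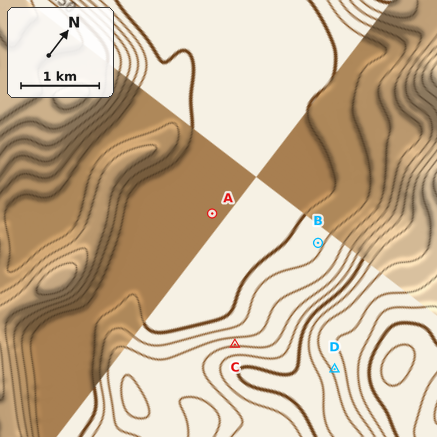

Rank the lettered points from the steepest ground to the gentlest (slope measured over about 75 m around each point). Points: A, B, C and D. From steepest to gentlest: C D B A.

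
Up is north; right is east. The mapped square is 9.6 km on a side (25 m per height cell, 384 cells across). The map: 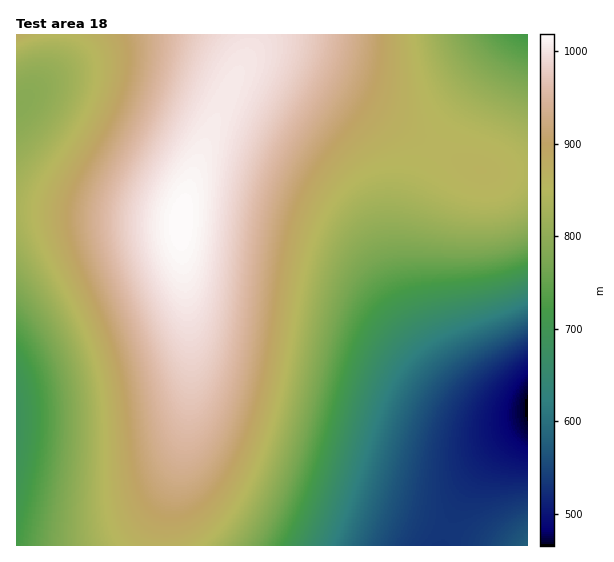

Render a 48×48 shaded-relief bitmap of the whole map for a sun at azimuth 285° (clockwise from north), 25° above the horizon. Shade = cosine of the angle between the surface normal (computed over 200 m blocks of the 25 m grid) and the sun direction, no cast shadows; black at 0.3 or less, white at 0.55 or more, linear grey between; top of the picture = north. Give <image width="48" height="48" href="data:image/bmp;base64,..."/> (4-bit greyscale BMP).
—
<image width="48" height="48" href="data:image/bmp;base64,Qk32BAAAAAAAAHYAAAAoAAAAMAAAADAAAAABAAQAAAAAAIAEAAATCwAAEwsAABAAAAAAAAAAAAAAABEREQAiIiIAMzMzAERERABVVVUAZmZmAHd3dwCIiIgAmZmZAKqqqgC7u7sAzMzMAN3d3QDu7u4A////AMzLu7qpmIdlRDIhEREREiM0RWZ3iImaqszMy7uqmYdlVDIhERERESI0RVZneImZqszMzLu6qYh2VDIhERARESI0RVZneIiZmszMzMu7qZh2VDIhEQABESIzRFZmd4iJmczMzMy7qph2VDMhEQAAERIjRFVmd3iImczM3MzLupmHVEMhEQAAARIjNFVWZ3eIiMzN3dzMuqmHZUMhEQAAARIjNEVWZnd4iMzN3d3Mu6mHZUMiEQAAABEiNERVZmd3d8zN3d3My6mHZUMiEQAAABEiM0RVVmZnd8zN3d3cy6qXZUMiEQAAABEiM0RFVWZmZszN3d3cy7qYZUMyEQAAABESIzREVVVmZszN3d3dy7qYdkQyEQAAABESIzRERVVVVrzN3d3dzLqYdlQyERAAABESIzNERFVVVbzN3d3dzLqYdlQyIRAAABESIzM0RERFVbvN3d3dzLqYdlQyIRAAABESIzM0RERERLvM3d3dzLqYdlQyIRAAABESIzMzRERERLvM3d3czLqYdlQyIREAAREiIzMzREQzM7vMzd3cy7qYdlQyIREQEREiIzMzNDMzM7u8zN3My7qYdlQzIREREREiMzM0RDMzM6u8zMzMy7qYdlQzIhERERIjMzREREMzMqu8zMzMu6qYdlQzIhERESIjM0REREMzIqu7zMzMu6qYdlQzIhERESIzREREREQzIqu7zMzLu6mYdlQzIiEREiMzRERVREQzIqq7zMzLuqmHdlQzIiISIiM0RVVVVURDMqq7vMy7uqmHZlQzIiIiIjNEVVVVVVRDMqq7u7u7uqmHZVQzIiIiIjNEVVZmVVVEM6q7u7u7uqmHZVQzIiIiIzRFVmZmZlVEM6u7u7u7qpmHZVQzMiIiMzRVZmZmZmVUM6u7u7u7qpmHZVRDMiIiM0RVZmd3dmZVQ6u7u7u7qpmHZlRDMyIjM0RWZnd3d2ZVRKu7u7u7uqmHZlRDMzMzM0VWZ3d3d3ZlVKu7vMu7uqmHdlRDMzMzNEVWZ3eId3dmVau7zMy7uqmIdlVEMzMzNEVWd3iIiHd2Vau7zMzLu6mYdlVEMzMzNEVWd3iIiHd2Zau7zMzMu6qYdmVUQzMzREVWZ3eIiId3Zqu7zMzMu7qYh2VURDMzREVWZ3eIiId3Zqq7zMzMy7qph2ZVREQ0REVWZ3d4iHd3Zqq7zMzMzLuph3ZVREREREVWZnd3d3d3dpq7zMzMzLupmHZlVEREREVVZmd3d3d3dpmrvMzMzMuqmHdmVURERERVVmZ3d3d3d4mrvMzMzMu6mIdmVVRERERVVWZmd3d3d4iau8zMzMu6mYd2ZVVERERFVVZmZmd3d3iaq8zMzMu6qYh2ZlVUREREVVVWZmZnd2eJq7zMzMu6qYh3ZlVURERERFVVVmZmd2Z4mrvMzMu7qZiHdmVVRERERERVVVZmZ1V4mau7zLu7qZiHdmZVVEREREREVVVmZ0RniZqru7u6qZiId2ZVVERERERERFVWZjRWeJmqu7u6qZmId2ZlVURDMzM0REVWZg=="/>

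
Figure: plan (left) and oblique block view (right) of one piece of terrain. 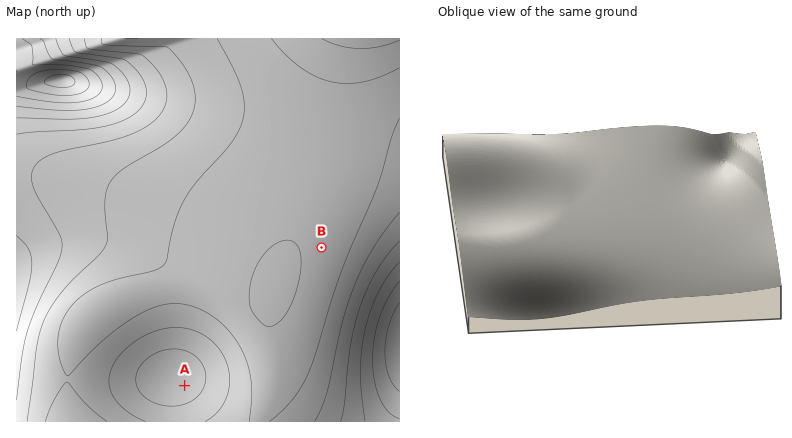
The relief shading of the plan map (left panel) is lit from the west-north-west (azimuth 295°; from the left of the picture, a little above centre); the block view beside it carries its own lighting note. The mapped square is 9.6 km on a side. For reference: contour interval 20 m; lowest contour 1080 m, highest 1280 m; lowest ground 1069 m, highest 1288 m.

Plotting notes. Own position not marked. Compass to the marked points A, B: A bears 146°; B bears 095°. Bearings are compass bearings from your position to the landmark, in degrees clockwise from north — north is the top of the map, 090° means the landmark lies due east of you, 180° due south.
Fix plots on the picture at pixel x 77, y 226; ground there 1210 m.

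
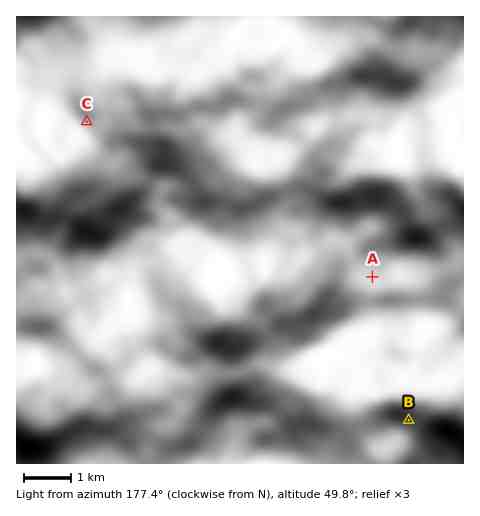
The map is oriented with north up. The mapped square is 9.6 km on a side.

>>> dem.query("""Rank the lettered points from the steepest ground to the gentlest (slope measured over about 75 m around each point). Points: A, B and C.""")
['B', 'C', 'A']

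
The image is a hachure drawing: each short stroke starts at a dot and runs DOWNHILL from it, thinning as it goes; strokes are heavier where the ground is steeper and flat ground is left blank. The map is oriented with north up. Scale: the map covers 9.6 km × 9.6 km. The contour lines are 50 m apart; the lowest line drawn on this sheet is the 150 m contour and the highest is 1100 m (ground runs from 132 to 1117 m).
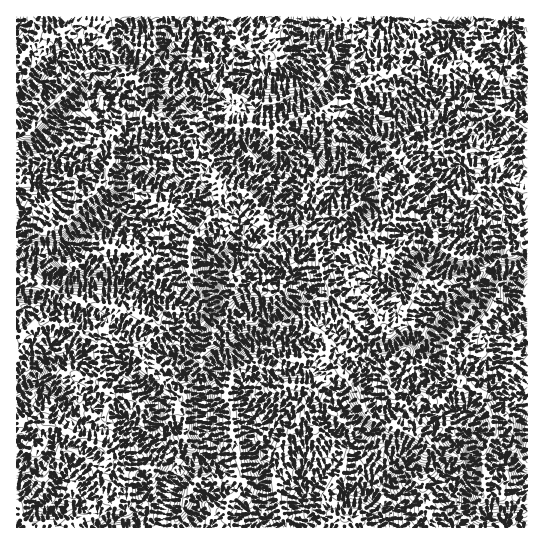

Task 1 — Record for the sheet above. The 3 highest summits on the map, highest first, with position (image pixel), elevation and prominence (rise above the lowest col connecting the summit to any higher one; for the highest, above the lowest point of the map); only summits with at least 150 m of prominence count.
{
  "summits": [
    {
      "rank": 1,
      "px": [233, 191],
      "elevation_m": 1117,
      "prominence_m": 985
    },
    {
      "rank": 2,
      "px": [422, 437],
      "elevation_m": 962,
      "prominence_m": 205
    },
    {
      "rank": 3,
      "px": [510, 254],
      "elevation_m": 470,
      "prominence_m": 210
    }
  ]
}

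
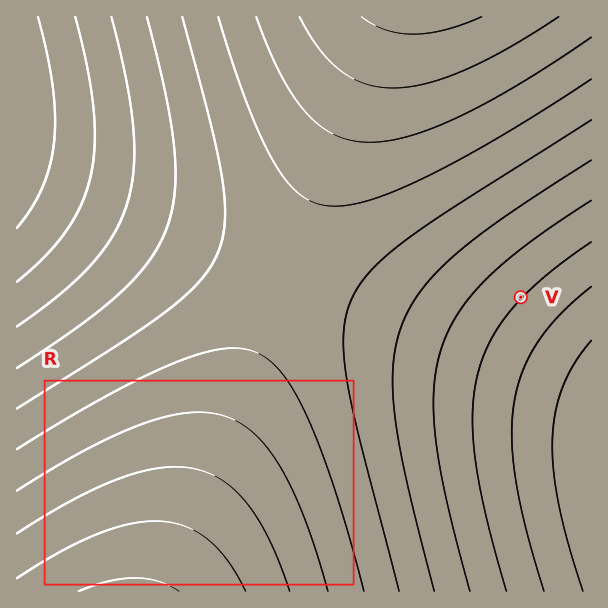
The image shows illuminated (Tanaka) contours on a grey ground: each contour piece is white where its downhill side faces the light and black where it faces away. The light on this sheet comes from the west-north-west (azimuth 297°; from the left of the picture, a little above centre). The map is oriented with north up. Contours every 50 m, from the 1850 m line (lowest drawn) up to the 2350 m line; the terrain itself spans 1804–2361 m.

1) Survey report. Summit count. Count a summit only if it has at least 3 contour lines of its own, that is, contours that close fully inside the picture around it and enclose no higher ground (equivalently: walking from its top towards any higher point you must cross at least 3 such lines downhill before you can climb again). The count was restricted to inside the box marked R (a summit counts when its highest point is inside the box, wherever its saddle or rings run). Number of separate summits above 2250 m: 0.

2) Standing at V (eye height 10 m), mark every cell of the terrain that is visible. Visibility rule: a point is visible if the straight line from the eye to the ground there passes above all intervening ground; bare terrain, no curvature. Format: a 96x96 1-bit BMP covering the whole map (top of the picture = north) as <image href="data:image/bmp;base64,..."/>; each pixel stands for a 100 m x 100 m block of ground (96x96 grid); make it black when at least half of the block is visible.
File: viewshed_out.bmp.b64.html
<image width="96" height="96" href="data:image/bmp;base64,Qk2+BAAAAAAAAD4AAAAoAAAAYAAAAGAAAAABAAEAAAAAAIAEAAATCwAAEwsAAAIAAAAAAAAA////AAAAAAAAAAAD//////////8AAAAD//////////8AAAAD//////////8AAAAD//////////8AAAAB//////////8AAAAB//////////8AAAAB//////////8AAAAB//////////8AAAAA//////////8AAAAA//////////8AAAAA//////////8AAAAA//////////8AAAAAf/////////8AAAAAf/////////8AAAAAf/////////8AAAAAP/////////8AAAAAP/////////8AAAAAP/////////8AAAAAH/////////8AAAAAH/////////8AAAAAD/////////8AAAAAD/////////8AAAAAB/////////8AAAAAB/////////8AAAAAA/////////8AAAAAA/////////8AAAAAAf////////8AAAAAAP////////8AAAAAAP////////8AAAAAAH////////8AAAAAAD////////8AAAAAAD////////8AAAAAAB////////8AAAAAAA////////8AAAAAAAf///////8AAAAAAAP///////8AAAAAAAH///////8AAAAAAAD///////8AAAAAAAB///////8AAAAAAAA///////8AAAAAAAAP//////8AAAAAAAAH//////8AAAAAAAAD//////8AAAAAAAAA//////8AAAAAAAAAf/////8AAAAAAAAAH/////8AAAAAAAAAD/////8AAAAAAAAAA/////8AAAAAAAAAAf////8AAAAAAAAAAP////8AAAAAAAAAAD////8AAAAAAAAAAB////8AAAAAAAAAAA////8AAAAAAAAAAA////8AAAAAAAAAAAf///8AAAAAAAAAAAf///8AAAAAAAAAAAf///8AAAAAAAAAAAP///8AAAAAAAAAAAP///8AAAAAAAAAAAP///8AAAAAAAAAAAP///8AAAAAAAAAAAP///8AAAAAAAAAAAP///8AAAAAAAAAAAP///8AAAAAAAAAAAP///8AAAAAAAAAAAP///8AAAAAAAAAAAP///8AAAAAAAAAAAP///8AAAAAAAAAAAP///8AAAAAAAAAAAH///8AAAAAAAAAAAH///8AAAAAAAAAAAH///8AAAAAAAAAAAH///8AAAAAAAAAAAH///8AAAAAAAAAAAD///8AAAAAAAAAAAD///8AAAAAAAAAAAD///8AAAAAAAAAAAD///8AAAAAAAAAAAB///8AAAAAAAAAAAB///8AAAAAAAAAAAB///8AAAAAAAAAAAA///8AAAAAAAAAAAA///8AAAAAAAAAAAAf//8AAAAAAAAAAAAf//8AAAAAAAAAAAAP//8AAAAAAAAAAAAP//8AAAAAAAAAAAAH//8AAAAAAAAAAAAD//8AAAAAAAAAAAAD//8AAAAAAAAAAAAB//8AAAAAAAAAAAAA//8AAAAAAAAAAAAAf/8AAAAAAAAAAAAAP/8AAAAAAAAAAAAAH/8AAAAAAAAAAAAAD/8="/>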